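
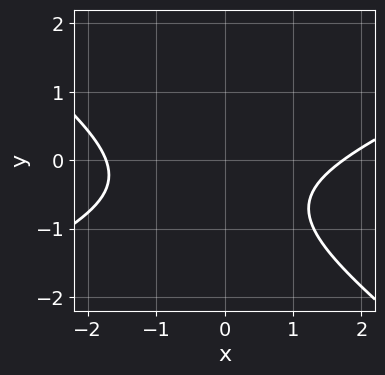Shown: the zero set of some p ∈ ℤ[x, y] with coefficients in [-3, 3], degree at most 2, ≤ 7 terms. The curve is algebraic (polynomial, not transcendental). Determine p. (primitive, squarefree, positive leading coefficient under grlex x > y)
x^2 - x*y - 3*y^2 - 3*y - 3

deg p = 2.
Reading off the gridlines: it misses every integer gridline on the y-axis.
Matching integer coefficients to the picture gives p.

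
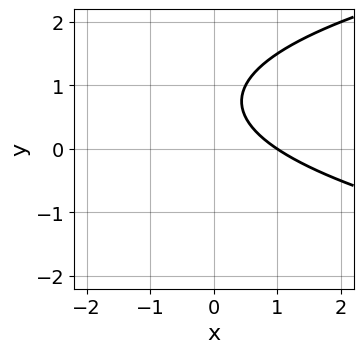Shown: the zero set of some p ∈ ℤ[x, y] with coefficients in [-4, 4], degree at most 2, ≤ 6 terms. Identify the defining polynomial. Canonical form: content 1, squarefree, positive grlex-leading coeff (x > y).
2*y^2 - 2*x - 3*y + 2

First, the degree is 2 — the shape is more complex than any degree-1 curve.
Then, observable constraints: the curve avoids every integer y-axis point in the box; one x-axis crossing is at x = 1.
Finally, fitting integer coefficients to these (and the overall shape) gives p.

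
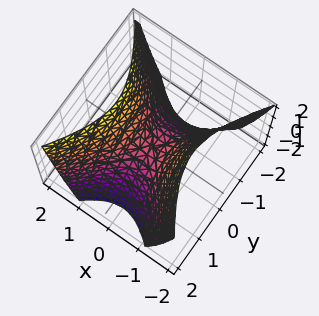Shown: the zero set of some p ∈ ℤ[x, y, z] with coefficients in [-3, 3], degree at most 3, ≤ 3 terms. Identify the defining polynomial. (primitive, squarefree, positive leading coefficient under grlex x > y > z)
First, the degree is 2 — a hyperbolic paraboloid; a quadric.
Then, symmetries: the y ↦ −y reflection is a symmetry, so y appears only in even powers; the x ↦ −x reflection is a symmetry, so x appears only in even powers.
Then, reading off the gridlines: it meets the y-axis at y = 0 (among the integer gridlines); it meets the z-axis at z = 0 (among the integer gridlines); it crosses the x-axis at the gridline x = 0.
Finally, solving for integer coefficients yields p as stated.

3*x^2 - 2*y^2 - 2*z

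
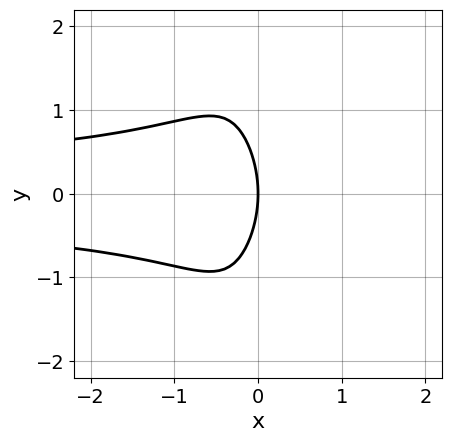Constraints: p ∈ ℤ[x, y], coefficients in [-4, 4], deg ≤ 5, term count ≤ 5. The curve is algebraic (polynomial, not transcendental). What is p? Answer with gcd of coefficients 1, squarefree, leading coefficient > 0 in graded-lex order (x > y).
3*x^2*y^2 + y^2 + 3*x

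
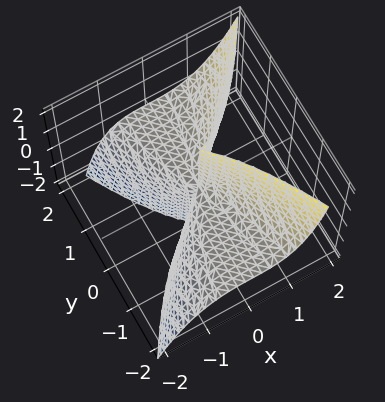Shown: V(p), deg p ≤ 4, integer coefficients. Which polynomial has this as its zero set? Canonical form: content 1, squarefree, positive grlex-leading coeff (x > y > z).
3*x^3 - x*y*z - 2*y^2*z

(a) deg p = 3.
(b) Checking where it meets the axes: it meets the x-axis at x = 0 (among the integer gridlines); every point of the y-axis in the box is on the surface; every point of the z-axis in the box is on the surface.
(c) Fitting integer coefficients to these (and the overall shape) gives p.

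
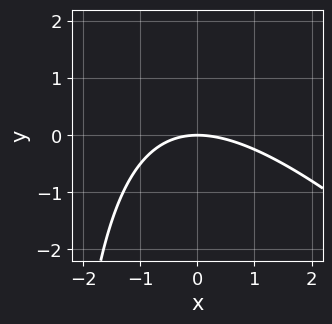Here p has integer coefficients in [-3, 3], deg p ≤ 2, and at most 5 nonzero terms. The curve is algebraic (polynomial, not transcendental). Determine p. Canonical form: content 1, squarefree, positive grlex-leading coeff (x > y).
(a) Degree: the shape is more complex than any degree-1 curve, so deg p = 2.
(b) Against the integer gridlines: it crosses the y-axis at the gridline y = 0; one x-axis crossing is at x = 0.
(c) Fitting integer coefficients to these (and the overall shape) gives p.

x^2 + x*y + 3*y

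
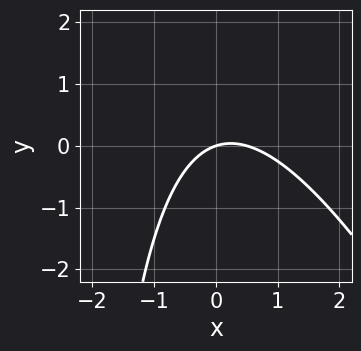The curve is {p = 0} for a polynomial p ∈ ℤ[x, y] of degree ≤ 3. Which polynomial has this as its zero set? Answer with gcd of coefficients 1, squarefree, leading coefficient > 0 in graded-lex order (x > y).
Degree: the shape is more complex than any degree-1 curve, so deg p = 2.
From the axis intercepts and sections: it crosses the y-axis at the gridline y = 0; one x-axis crossing is at x = 0.
Putting this together gives p.

2*x^2 + x*y - x + 3*y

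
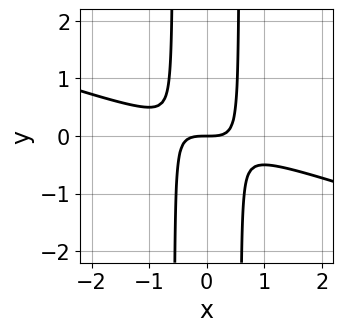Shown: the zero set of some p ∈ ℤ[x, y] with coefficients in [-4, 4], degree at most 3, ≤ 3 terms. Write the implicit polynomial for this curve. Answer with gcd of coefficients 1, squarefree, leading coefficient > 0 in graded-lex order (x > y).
x^3 + 3*x^2*y - y

1. deg p = 3. No degree-2 curve has this shape.
2. Against the integer gridlines: it meets the x-axis at x = 0 (among the integer gridlines); it meets the y-axis at y = 0 (among the integer gridlines).
3. These observations pin down the coefficients.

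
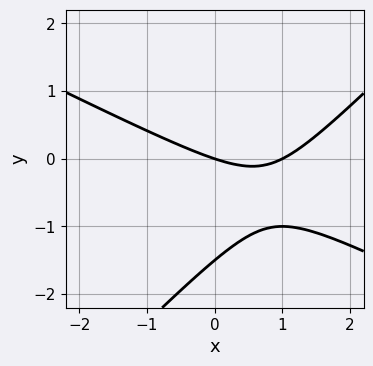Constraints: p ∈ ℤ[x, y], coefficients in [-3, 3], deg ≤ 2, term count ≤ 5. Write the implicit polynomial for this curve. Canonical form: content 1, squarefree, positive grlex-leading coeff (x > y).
x^2 + x*y - 2*y^2 - x - 3*y

(a) deg p = 2.
(b) Observable constraints: one y-axis crossing is at y = 0; the x-axis gridline crossings are at x ∈ {0, 1}.
(c) These observations pin down the coefficients.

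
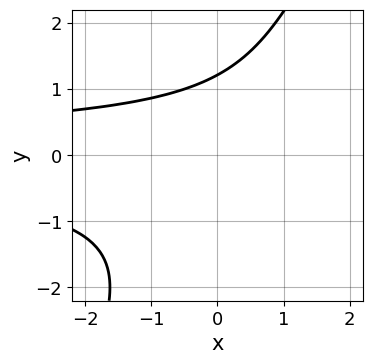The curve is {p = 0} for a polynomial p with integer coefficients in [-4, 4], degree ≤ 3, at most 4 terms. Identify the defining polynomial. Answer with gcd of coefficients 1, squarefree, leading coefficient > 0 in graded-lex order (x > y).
2*x*y^2 - y^3 - y + 3

(a) deg p = 3.
(b) From the visible intercepts: it misses every integer gridline on the x-axis.
(c) Putting this together gives p.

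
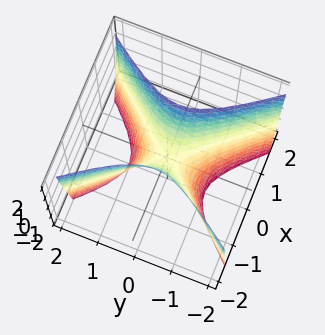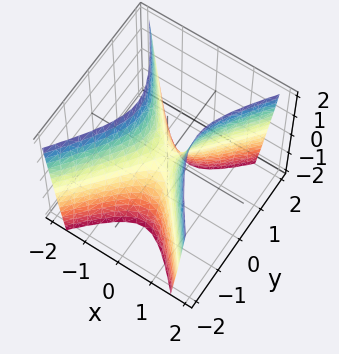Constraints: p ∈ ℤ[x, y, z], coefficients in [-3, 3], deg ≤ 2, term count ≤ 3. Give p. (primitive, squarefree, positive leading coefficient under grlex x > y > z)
(a) deg p = 2. A hyperbolic paraboloid; a quadric.
(b) Symmetries: the x ↦ −x reflection is a symmetry, so x appears only in even powers; it's symmetric under y → −y, forcing even powers of y.
(c) Checking where it meets the axes: one z-axis crossing is at z = 0; it crosses the x-axis at the gridline x = 0.
(d) The integer polynomial consistent with all of this is the stated p.

3*x^2 - 2*y^2 - z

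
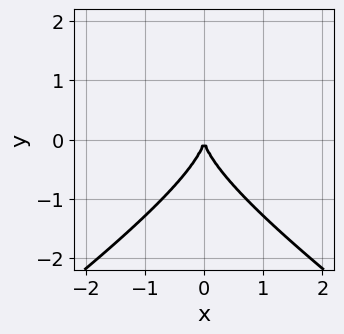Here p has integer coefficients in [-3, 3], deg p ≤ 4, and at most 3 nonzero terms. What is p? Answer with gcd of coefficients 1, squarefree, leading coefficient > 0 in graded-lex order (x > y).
(a) Degree: the shape is more complex than any degree-2 curve, so deg p = 3.
(b) Symmetries: it's symmetric under x → −x, forcing even powers of x.
(c) Checking where it meets the axes: it meets the x-axis at x = 0 (among the integer gridlines); it meets the y-axis at y = 0 (among the integer gridlines).
(d) Matching integer coefficients to the picture gives p.

x^2*y - 2*y^3 - 3*x^2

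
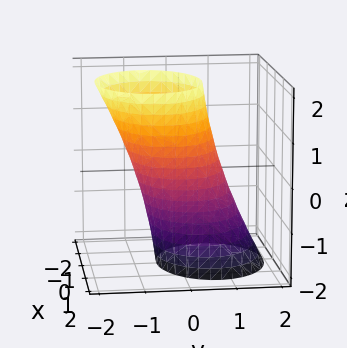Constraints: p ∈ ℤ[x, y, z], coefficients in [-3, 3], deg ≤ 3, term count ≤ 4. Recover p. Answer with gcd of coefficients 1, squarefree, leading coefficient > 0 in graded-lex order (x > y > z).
1. The degree is 2 — the shape is more complex than any degree-1 surface.
2. Against the integer gridlines: among the integer gridlines, it crosses the y-axis at y ∈ {-1, 1}; the surface avoids every integer z-axis point in the box.
3. Putting this together gives p.

2*x^2 + 3*y^2 + 2*y*z - 3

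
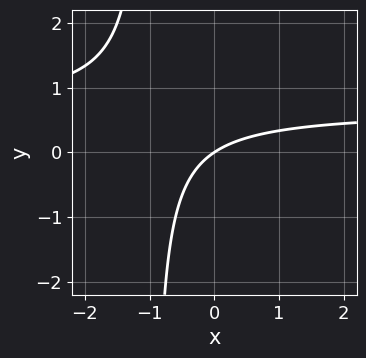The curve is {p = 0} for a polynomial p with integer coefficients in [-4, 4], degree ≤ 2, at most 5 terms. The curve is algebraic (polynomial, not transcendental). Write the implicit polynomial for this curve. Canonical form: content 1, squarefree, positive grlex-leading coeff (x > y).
(a) The degree is 2 — the shape is more complex than any degree-1 curve.
(b) Observable constraints: one x-axis crossing is at x = 0; one y-axis crossing is at y = 0.
(c) Assembling these constraints gives the stated polynomial.

3*x*y - 2*x + 3*y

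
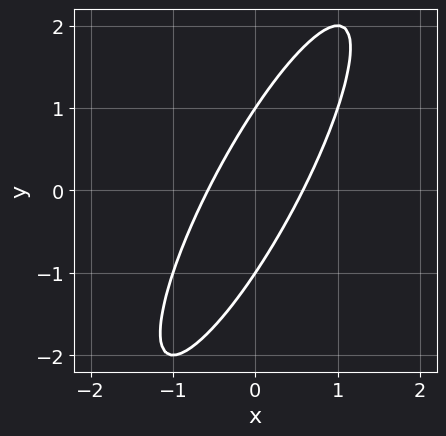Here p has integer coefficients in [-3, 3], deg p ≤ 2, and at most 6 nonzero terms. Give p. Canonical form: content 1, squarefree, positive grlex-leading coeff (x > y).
3*x^2 - 3*x*y + y^2 - 1

First, deg p = 2.
Then, from the axis intercepts and sections: among the integer gridlines, it crosses the y-axis at y ∈ {-1, 1}.
Finally, assembling these constraints gives the stated polynomial.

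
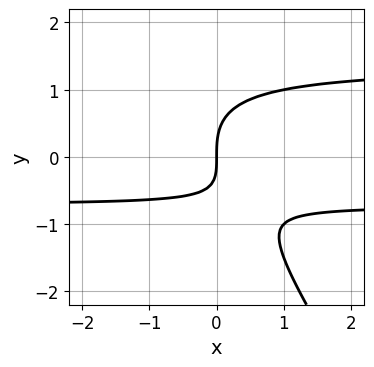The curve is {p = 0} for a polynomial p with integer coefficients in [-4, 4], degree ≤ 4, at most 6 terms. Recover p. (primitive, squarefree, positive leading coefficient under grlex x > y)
(a) deg p = 3. The shape is more complex than any degree-2 curve.
(b) From the axis intercepts and sections: it crosses the y-axis at the gridline y = 0; one x-axis crossing is at x = 0.
(c) These observations pin down the coefficients.

3*x*y^2 + 2*y^3 - 2*x*y - 3*x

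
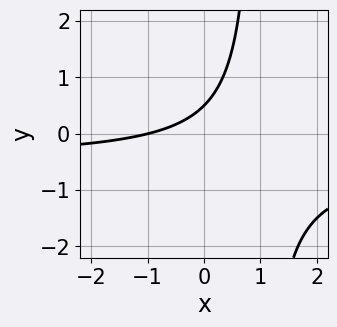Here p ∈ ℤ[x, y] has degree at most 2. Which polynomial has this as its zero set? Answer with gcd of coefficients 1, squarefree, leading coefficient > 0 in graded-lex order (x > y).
2*x*y + x - 2*y + 1

First, deg p = 2. The shape is more complex than any degree-1 curve.
Next, from the axis intercepts and sections: it meets the x-axis at x = -1 (among the integer gridlines).
Finally, solving for integer coefficients yields p as stated.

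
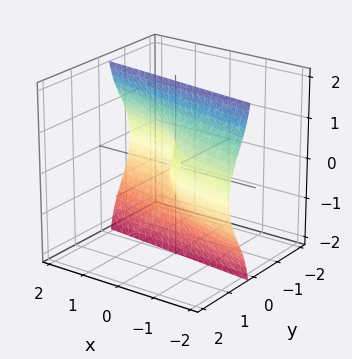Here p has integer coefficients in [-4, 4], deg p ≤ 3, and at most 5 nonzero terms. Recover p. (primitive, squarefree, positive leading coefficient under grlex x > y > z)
2*y^3 + 2*y*z^2 + x

1. deg p = 3. No degree-2 surface has this shape.
2. Reading off the gridlines: the visible z-axis segment lies entirely on the surface; one y-axis crossing is at y = 0; it crosses the x-axis at the gridline x = 0.
3. Together with the visible shape, these determine p as stated.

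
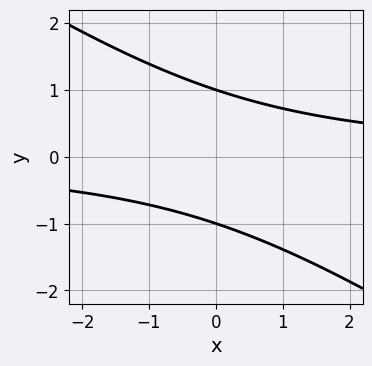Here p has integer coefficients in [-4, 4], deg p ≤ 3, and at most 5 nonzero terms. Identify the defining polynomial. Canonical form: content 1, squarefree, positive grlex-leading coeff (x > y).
Degree: the shape is more complex than any degree-1 curve, so deg p = 2.
From the axis intercepts and sections: among the integer gridlines, it crosses the y-axis at y ∈ {-1, 1}; no x-intercept at any integer in the box.
The integer polynomial consistent with all of this is the stated p.

2*x*y + 3*y^2 - 3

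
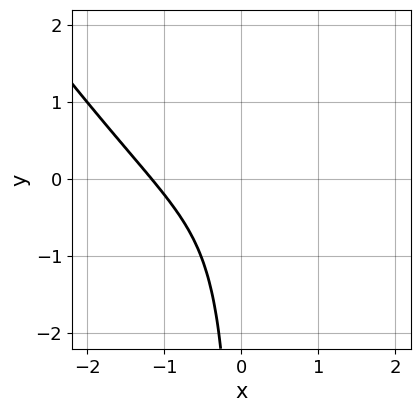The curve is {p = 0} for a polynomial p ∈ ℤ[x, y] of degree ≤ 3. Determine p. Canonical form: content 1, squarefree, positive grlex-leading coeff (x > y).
3*x^3 + 2*x^2*y + 2*x^2 - 3*x*y + 2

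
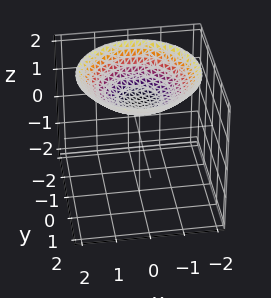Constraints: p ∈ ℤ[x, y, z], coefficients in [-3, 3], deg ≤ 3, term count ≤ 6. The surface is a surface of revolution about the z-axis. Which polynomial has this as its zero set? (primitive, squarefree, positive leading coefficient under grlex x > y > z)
Degree: no degree-1 surface has this shape, so deg p = 2.
By symmetry, the z-axis is an axis of rotation, so x and y enter only as x² + y².
Against the integer gridlines: it meets the z-axis at z = 1 (among the integer gridlines); a circular section at z = 2 has radius between 1 and 2.
Matching integer coefficients to the picture gives p.

x^2 + y^2 - 3*z + 3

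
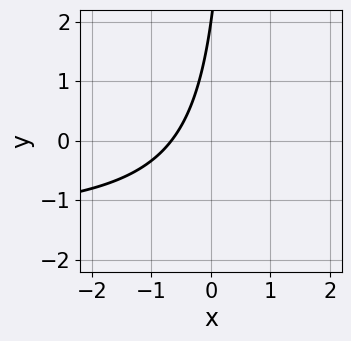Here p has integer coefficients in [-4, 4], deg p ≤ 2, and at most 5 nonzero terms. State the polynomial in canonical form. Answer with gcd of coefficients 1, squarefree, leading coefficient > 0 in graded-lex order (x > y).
First, the degree is 2 — the shape is more complex than any degree-1 curve.
Then, from the axis intercepts and sections: one y-axis crossing is at y = 2.
Finally, putting this together gives p.

2*x*y + 3*x - y + 2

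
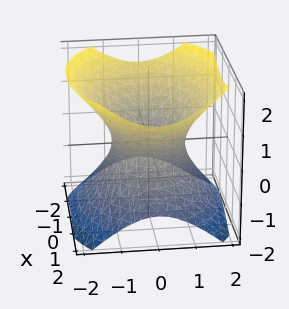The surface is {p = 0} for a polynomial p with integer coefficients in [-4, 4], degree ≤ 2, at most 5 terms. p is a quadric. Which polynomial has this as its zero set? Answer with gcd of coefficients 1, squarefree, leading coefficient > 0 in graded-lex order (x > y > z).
1. The degree is 2 — an hourglass — one-sheet hyperboloid; a quadric.
2. Symmetries: mirror symmetry z ↦ −z ⇒ only even powers of z; the x ↦ −x reflection is a symmetry, so x appears only in even powers; it's symmetric under y → −y, forcing even powers of y.
3. Observable constraints: it misses every integer gridline on the z-axis; among the integer gridlines, it crosses the y-axis at y ∈ {-1, 1}.
4. Together with the visible shape, these determine p as stated.

2*x^2 + 3*y^2 - 3*z^2 - 3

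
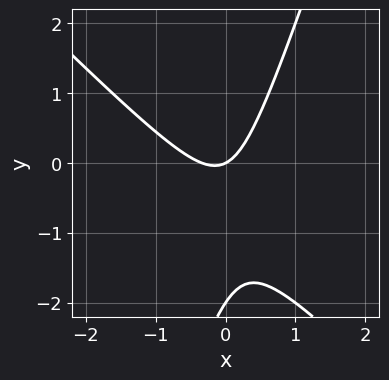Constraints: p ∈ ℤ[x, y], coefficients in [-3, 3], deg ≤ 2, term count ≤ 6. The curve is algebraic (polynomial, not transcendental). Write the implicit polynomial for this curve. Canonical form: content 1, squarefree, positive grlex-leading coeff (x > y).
3*x^2 + 2*x*y - y^2 + x - 2*y

(a) deg p = 2.
(b) From the axis intercepts and sections: it crosses the x-axis at the gridline x = 0; the y-axis gridline crossings are at y ∈ {-2, 0}.
(c) Putting this together gives p.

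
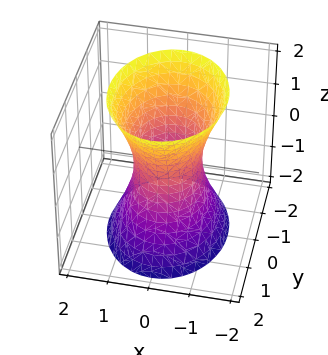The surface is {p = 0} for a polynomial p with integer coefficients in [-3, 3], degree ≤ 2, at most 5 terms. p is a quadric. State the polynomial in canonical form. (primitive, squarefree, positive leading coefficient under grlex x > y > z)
(a) deg p = 2. One connected sheet with a waist; a quadric.
(b) Symmetries: the y ↦ −y reflection is a symmetry, so y appears only in even powers; the z ↦ −z reflection is a symmetry, so z appears only in even powers; the x ↦ −x reflection is a symmetry, so x appears only in even powers.
(c) From the axis intercepts and sections: it misses every integer gridline on the z-axis; the y-axis gridline crossings are at y ∈ {-1, 1}.
(d) Assembling these constraints gives the stated polynomial.

3*x^2 + 2*y^2 - z^2 - 2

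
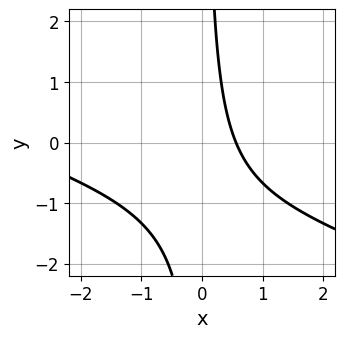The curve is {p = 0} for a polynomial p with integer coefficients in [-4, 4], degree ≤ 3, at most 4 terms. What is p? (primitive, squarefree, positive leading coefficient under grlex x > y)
First, deg p = 2. A generic line meets the curve in up to 2 points.
Next, observable constraints: no y-intercept at any integer in the box.
Finally, together with the visible shape, these determine p as stated.

x^2 + 3*x*y + 3*x - 2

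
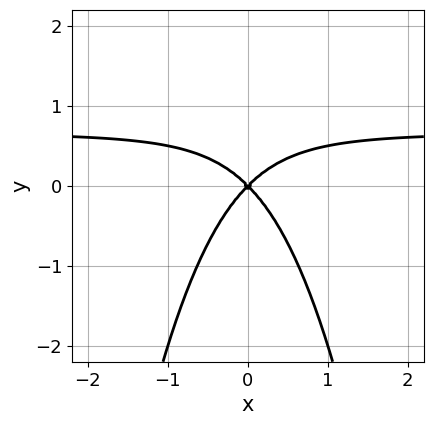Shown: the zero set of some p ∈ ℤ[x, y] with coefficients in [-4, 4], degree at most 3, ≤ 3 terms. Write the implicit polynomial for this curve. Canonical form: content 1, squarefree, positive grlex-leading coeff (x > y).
(a) The degree is 3 — a generic line meets the curve in up to 3 points.
(b) Symmetries: mirror symmetry x ↦ −x ⇒ only even powers of x.
(c) Reading off the gridlines: one y-axis crossing is at y = 0; it meets the x-axis at x = 0 (among the integer gridlines).
(d) Fitting integer coefficients to these (and the overall shape) gives p.

3*x^2*y - 2*x^2 + 2*y^2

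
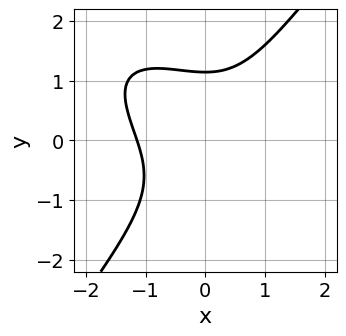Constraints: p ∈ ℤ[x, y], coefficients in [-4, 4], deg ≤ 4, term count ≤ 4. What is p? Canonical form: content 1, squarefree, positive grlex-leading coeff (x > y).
1. deg p = 3. The shape is more complex than any degree-2 curve.
2. Matching integer coefficients to the picture gives p.

2*x^3 + 2*x^2*y - 2*y^3 + 3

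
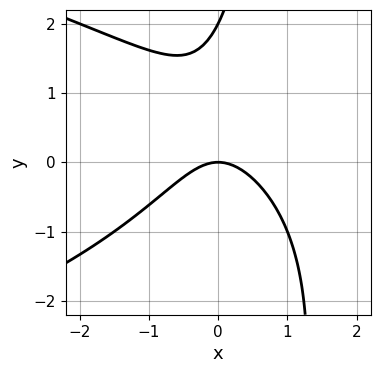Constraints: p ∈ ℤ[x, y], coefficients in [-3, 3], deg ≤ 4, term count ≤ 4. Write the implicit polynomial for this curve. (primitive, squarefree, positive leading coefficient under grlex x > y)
Degree: a generic line meets the curve in up to 3 points, so deg p = 3.
Observable constraints: it crosses the x-axis at the gridline x = 0; the y-axis gridline crossings are at y ∈ {0, 2}.
Matching integer coefficients to the picture gives p.

x*y^2 + 2*x^2 - y^2 + 2*y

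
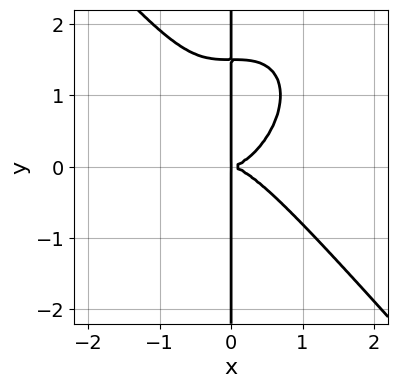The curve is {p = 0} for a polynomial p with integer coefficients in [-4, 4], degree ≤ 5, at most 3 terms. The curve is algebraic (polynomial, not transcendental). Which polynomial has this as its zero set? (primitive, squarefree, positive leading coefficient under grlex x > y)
1. deg p = 4. A generic line meets the curve in up to 4 points.
2. Checking where it meets the axes: every point of the y-axis in the box is on the curve.
3. Assembling these constraints gives the stated polynomial.

3*x^4 + 2*x*y^3 - 3*x*y^2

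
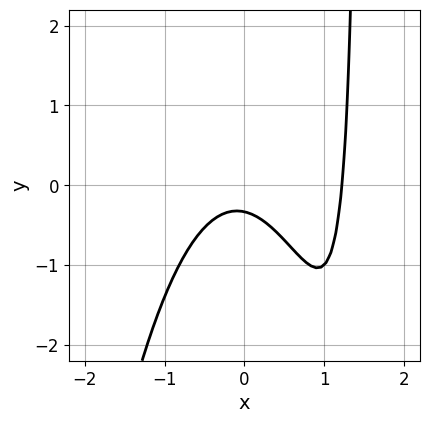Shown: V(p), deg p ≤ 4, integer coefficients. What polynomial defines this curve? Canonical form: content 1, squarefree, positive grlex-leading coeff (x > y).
3*x^3 - 3*x^2 + 2*x*y - 3*y - 1

1. The degree is 3 — no degree-2 curve has this shape.
2. Putting this together gives p.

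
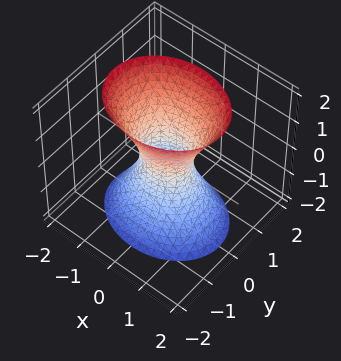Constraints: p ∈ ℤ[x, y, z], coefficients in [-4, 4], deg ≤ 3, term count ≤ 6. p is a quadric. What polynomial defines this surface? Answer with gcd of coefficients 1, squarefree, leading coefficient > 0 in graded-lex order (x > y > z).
2*x^2 + 3*y^2 - z^2 - 1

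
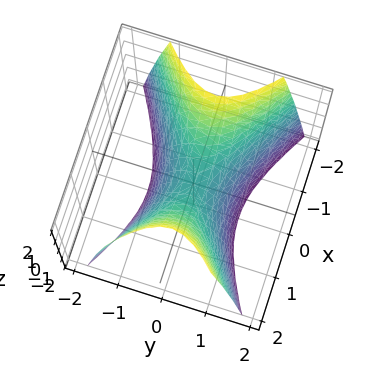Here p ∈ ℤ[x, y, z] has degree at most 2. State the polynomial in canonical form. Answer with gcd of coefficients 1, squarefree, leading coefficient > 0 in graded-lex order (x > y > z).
(a) The degree is 2 — a saddle surface; a quadric.
(b) Symmetries: mirror symmetry y ↦ −y ⇒ only even powers of y; the x ↦ −x reflection is a symmetry, so x appears only in even powers.
(c) From the axis intercepts and sections: one y-axis crossing is at y = 0; it crosses the z-axis at the gridline z = 0; it meets the x-axis at x = 0 (among the integer gridlines).
(d) Assembling these constraints gives the stated polynomial.

x^2 - 2*y^2 - z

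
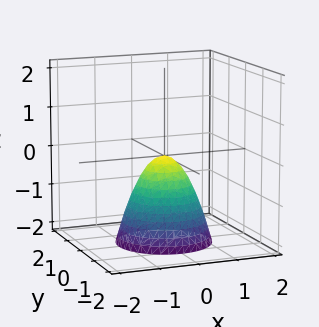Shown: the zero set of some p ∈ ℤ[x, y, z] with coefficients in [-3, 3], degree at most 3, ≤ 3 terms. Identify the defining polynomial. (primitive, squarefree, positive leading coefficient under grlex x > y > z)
deg p = 2. A single bowl opening along one axis; a quadric.
Symmetries: every cross-section ⟂ z is a circle, so x, y appear only via x² + y².
Reading off the gridlines: one x-axis crossing is at x = 0; a circular section at z = -1 has radius between 0 and 1; it crosses the z-axis at the gridline z = 0; it meets the y-axis at y = 0 (among the integer gridlines).
Together with the visible shape, these determine p as stated.

3*x^2 + 3*y^2 + 2*z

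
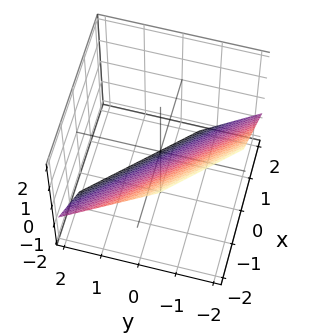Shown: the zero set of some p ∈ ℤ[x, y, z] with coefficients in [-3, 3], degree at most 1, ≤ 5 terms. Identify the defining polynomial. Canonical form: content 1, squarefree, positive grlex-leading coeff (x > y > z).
3*x + 3*y + 3*z + 2

1. The degree is 1 — the surface is flat (a plane).
2. Putting this together gives p.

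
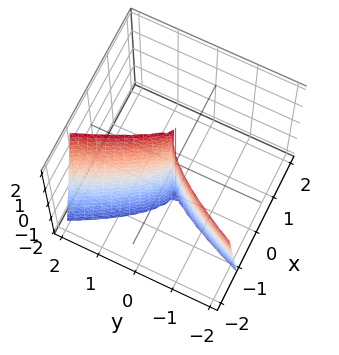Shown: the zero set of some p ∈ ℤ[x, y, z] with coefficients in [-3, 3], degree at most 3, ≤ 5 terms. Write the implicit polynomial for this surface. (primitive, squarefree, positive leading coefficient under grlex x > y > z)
3*x^3 + x*y*z + 2*y^2

First, deg p = 3.
Next, observable constraints: it meets the x-axis at x = 0 (among the integer gridlines); it crosses the y-axis at the gridline y = 0.
Finally, together with the visible shape, these determine p as stated.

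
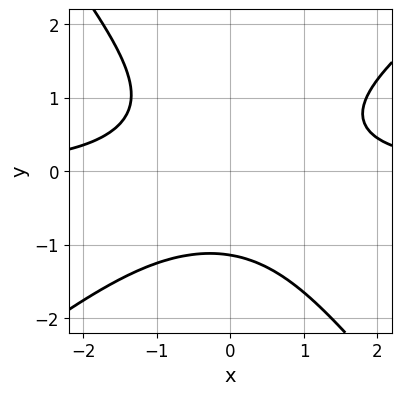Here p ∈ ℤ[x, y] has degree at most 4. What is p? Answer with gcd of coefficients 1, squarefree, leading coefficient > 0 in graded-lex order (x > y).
First, deg p = 3. No degree-2 curve has this shape.
Then, against the integer gridlines: it misses every integer gridline on the x-axis.
Finally, matching integer coefficients to the picture gives p.

2*x^2*y - x*y^2 - 2*y^3 - 3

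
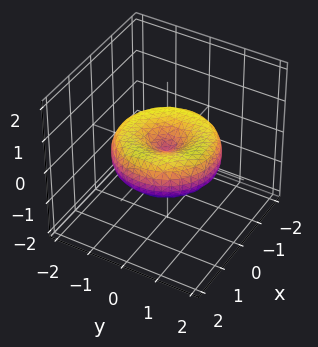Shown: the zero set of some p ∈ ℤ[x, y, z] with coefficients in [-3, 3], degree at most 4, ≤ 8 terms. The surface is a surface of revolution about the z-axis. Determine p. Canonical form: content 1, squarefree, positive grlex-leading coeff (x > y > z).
x^4 + 2*x^2*y^2 + y^4 - 2*x^2 - 2*y^2 + 3*z^2

First, the degree is 4 — the shape is more complex than any degree-3 surface.
Then, symmetries: the z-axis is an axis of rotation, so x and y enter only as x² + y².
Next, reading off the gridlines: one z-axis crossing is at z = 0; one y-axis crossing is at y = 0.
Finally, fitting integer coefficients to these (and the overall shape) gives p.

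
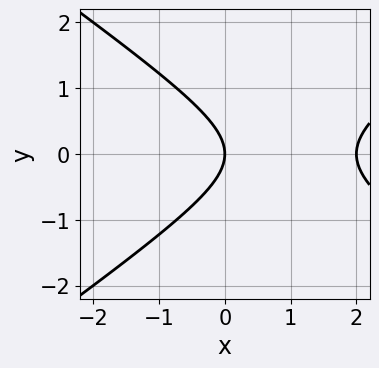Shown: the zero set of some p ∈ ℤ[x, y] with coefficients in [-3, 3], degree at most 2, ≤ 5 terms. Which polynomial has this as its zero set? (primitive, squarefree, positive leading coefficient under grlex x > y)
(a) deg p = 2. No degree-1 curve has this shape.
(b) Symmetries: the y ↦ −y reflection is a symmetry, so y appears only in even powers.
(c) Checking where it meets the axes: it crosses the y-axis at the gridline y = 0; among the integer gridlines, it crosses the x-axis at x ∈ {0, 2}.
(d) Matching integer coefficients to the picture gives p.

x^2 - 2*y^2 - 2*x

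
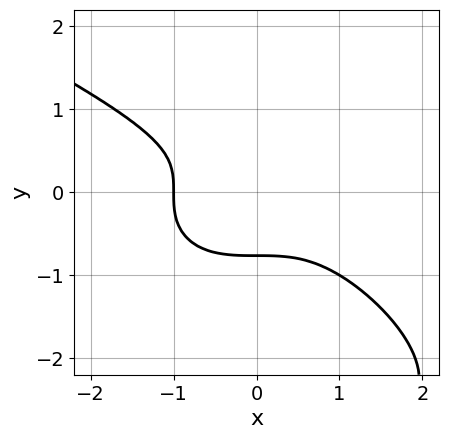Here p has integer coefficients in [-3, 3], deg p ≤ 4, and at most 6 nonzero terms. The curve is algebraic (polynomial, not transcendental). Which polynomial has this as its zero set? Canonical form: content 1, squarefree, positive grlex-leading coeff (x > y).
y^4 + x^3 + 3*y^3 + 1

(a) Degree: no degree-3 curve has this shape, so deg p = 4.
(b) From the axis intercepts and sections: one x-axis crossing is at x = -1.
(c) These observations pin down the coefficients.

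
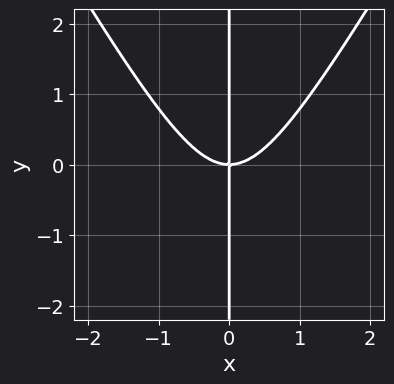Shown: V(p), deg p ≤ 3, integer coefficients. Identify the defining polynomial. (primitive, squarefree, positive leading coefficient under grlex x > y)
3*x^3 - x*y^2 - 3*x*y

The degree is 3 — a generic line meets the curve in up to 3 points.
Observable constraints: every point of the y-axis in the box is on the curve; one x-axis crossing is at x = 0.
Fitting integer coefficients to these (and the overall shape) gives p.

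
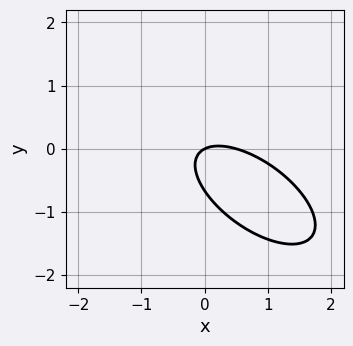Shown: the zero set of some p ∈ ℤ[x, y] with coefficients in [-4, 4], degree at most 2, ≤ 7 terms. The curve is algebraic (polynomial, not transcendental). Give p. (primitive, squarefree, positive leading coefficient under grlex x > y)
1. Degree: the shape is more complex than any degree-1 curve, so deg p = 2.
2. Checking where it meets the axes: one x-axis crossing is at x = 0; it crosses the y-axis at the gridline y = 0.
3. Fitting integer coefficients to these (and the overall shape) gives p.

2*x^2 + 3*x*y + 3*y^2 - x + 2*y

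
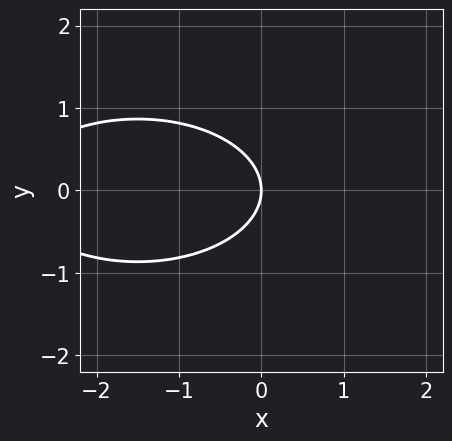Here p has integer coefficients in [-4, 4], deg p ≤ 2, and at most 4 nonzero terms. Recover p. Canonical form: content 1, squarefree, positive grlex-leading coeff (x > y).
deg p = 2. The shape is more complex than any degree-1 curve.
Symmetries: mirror symmetry y ↦ −y ⇒ only even powers of y.
From the visible intercepts: one x-axis crossing is at x = 0; one y-axis crossing is at y = 0.
Solving for integer coefficients yields p as stated.

x^2 + 3*y^2 + 3*x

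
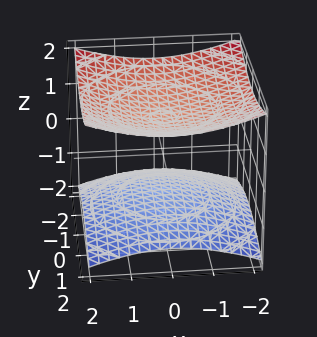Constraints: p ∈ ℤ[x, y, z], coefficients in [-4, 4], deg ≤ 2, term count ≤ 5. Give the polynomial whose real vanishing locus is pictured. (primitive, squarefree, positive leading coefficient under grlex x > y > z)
x^2 + y^2 - 3*z^2 + 3

First, there are 2 components. Treating them together as one polynomial.
Then, degree: two separate bowl-shaped sheets opening away from each other; a quadric, so deg p = 2.
Then, symmetries: mirror symmetry z ↦ −z ⇒ only even powers of z; every cross-section ⟂ z is a circle, so x, y appear only via x² + y².
Next, observable constraints: the z-axis gridline crossings are at z ∈ {-1, 1}; no x-intercept at any integer in the box; it misses every integer gridline on the y-axis.
Finally, the integer polynomial consistent with all of this is the stated p.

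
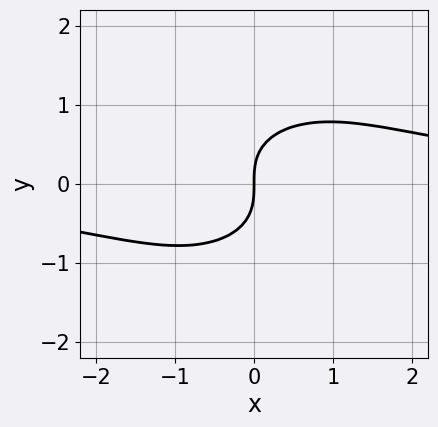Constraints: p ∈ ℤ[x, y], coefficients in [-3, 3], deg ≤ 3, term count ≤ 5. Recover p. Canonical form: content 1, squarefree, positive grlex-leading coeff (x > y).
2*x^2*y + 3*y^3 - 3*x

(a) Degree: the shape is more complex than any degree-2 curve, so deg p = 3.
(b) From the visible intercepts: one y-axis crossing is at y = 0; one x-axis crossing is at x = 0.
(c) Solving for integer coefficients yields p as stated.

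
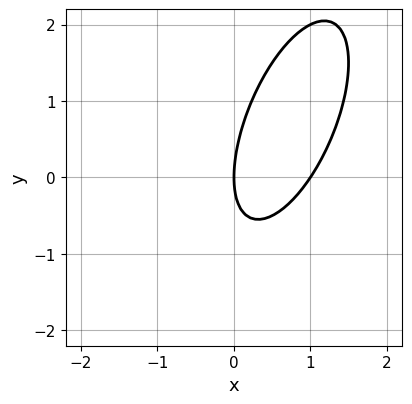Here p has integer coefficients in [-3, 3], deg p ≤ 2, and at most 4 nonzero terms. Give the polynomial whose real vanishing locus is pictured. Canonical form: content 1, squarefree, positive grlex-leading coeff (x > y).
3*x^2 - 2*x*y + y^2 - 3*x

1. Degree: a generic line meets the curve in up to 2 points, so deg p = 2.
2. Checking where it meets the axes: one y-axis crossing is at y = 0; among the integer gridlines, it crosses the x-axis at x ∈ {0, 1}.
3. Fitting integer coefficients to these (and the overall shape) gives p.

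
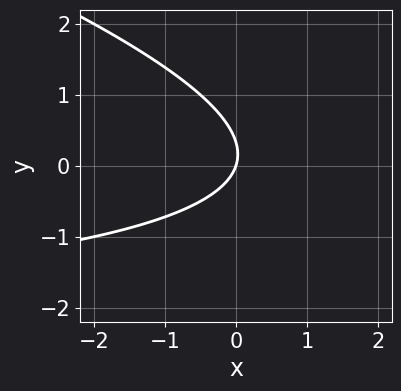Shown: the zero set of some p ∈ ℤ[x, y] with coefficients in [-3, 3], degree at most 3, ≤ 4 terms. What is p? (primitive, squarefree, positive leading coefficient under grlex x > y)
1. Degree: a generic line meets the curve in up to 2 points, so deg p = 2.
2. From the visible intercepts: it crosses the y-axis at the gridline y = 0; one x-axis crossing is at x = 0.
3. Fitting integer coefficients to these (and the overall shape) gives p.

x*y + 3*y^2 + 3*x - y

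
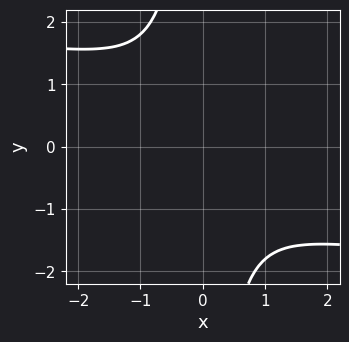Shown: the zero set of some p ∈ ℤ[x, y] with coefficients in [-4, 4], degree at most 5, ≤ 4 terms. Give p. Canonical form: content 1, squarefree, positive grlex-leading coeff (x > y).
2*x*y^3 + 2*x^2 + 3*y^2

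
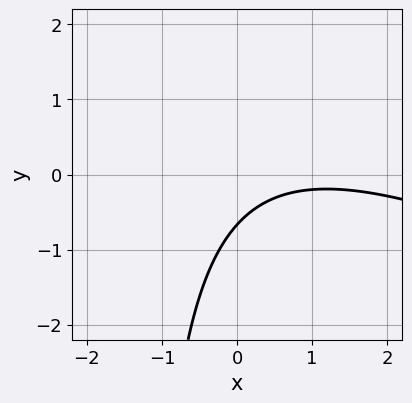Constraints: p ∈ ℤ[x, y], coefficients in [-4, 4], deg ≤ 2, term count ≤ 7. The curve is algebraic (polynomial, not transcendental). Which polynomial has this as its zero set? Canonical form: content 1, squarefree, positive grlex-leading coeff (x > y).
x^2 + 2*x*y - 2*x + 3*y + 2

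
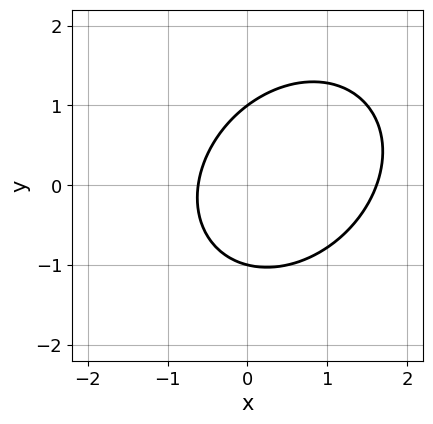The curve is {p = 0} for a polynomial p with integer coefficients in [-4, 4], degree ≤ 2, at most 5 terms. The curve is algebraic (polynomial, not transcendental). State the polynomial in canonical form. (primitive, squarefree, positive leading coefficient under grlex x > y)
2*x^2 - x*y + 2*y^2 - 2*x - 2

First, degree: no degree-1 curve has this shape, so deg p = 2.
Then, checking where it meets the axes: among the integer gridlines, it crosses the y-axis at y ∈ {-1, 1}.
Finally, matching integer coefficients to the picture gives p.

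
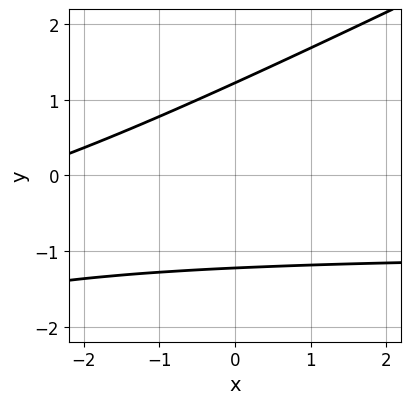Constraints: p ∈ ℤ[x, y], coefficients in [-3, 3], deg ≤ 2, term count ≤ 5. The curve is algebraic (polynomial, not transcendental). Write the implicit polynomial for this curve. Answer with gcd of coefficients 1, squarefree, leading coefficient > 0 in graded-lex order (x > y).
The degree is 2 — a generic line meets the curve in up to 2 points.
Checking where it meets the axes: it misses every integer gridline on the x-axis.
Assembling these constraints gives the stated polynomial.

x*y - 2*y^2 + x + 3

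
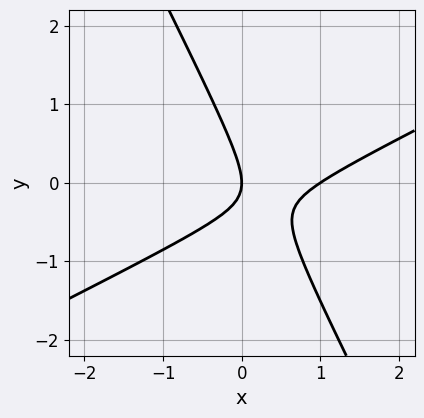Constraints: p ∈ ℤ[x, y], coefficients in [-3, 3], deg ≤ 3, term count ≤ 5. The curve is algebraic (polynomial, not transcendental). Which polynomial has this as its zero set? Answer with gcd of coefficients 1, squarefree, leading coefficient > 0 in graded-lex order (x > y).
First, the degree is 2 — the shape is more complex than any degree-1 curve.
Then, observable constraints: the x-axis gridline crossings are at x ∈ {0, 1}; it meets the y-axis at y = 0 (among the integer gridlines).
Finally, assembling these constraints gives the stated polynomial.

2*x^2 - 3*x*y - 2*y^2 - 2*x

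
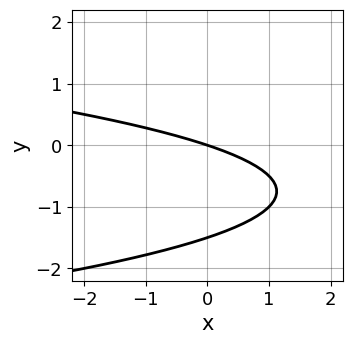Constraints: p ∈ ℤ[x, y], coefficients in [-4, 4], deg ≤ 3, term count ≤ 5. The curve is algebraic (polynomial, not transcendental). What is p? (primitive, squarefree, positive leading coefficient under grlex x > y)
2*y^2 + x + 3*y

Degree: the shape is more complex than any degree-1 curve, so deg p = 2.
Reading off the gridlines: it meets the x-axis at x = 0 (among the integer gridlines); one y-axis crossing is at y = 0.
Fitting integer coefficients to these (and the overall shape) gives p.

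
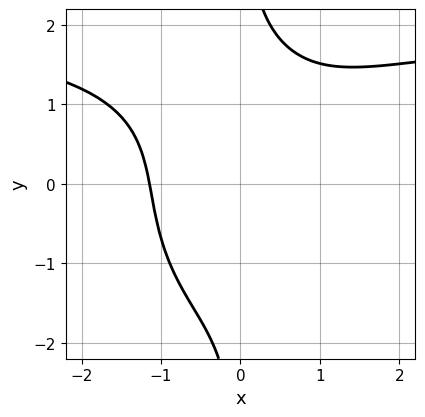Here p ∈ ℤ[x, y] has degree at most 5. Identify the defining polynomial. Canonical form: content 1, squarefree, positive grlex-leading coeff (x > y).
First, the degree is 4 — no degree-3 curve has this shape.
Next, from the visible intercepts: no y-intercept at any integer in the box.
Finally, these observations pin down the coefficients.

x^3*y + x*y^3 - 2*x^3 - 3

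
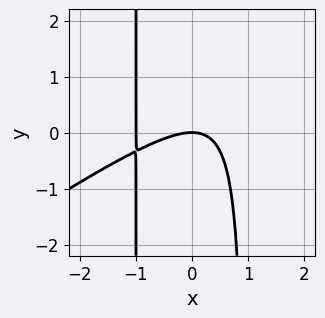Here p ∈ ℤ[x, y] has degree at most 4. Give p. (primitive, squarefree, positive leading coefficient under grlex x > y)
(a) The degree is 3 — no degree-2 curve has this shape.
(b) Observable constraints: among the integer gridlines, it crosses the x-axis at x ∈ {-1, 0}; one y-axis crossing is at y = 0.
(c) Matching integer coefficients to the picture gives p.

2*x^3 - 3*x^2*y + 2*x^2 + 3*y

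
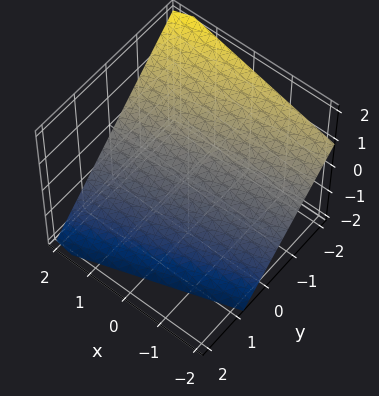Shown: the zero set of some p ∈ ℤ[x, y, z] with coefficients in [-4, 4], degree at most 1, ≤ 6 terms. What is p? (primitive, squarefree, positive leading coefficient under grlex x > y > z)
1. deg p = 1. Every cross-section is a straight line — this is a plane.
2. Checking where it meets the axes: it crosses the x-axis at the gridline x = 2.
3. Solving for integer coefficients yields p as stated.

x - 3*y - 3*z - 2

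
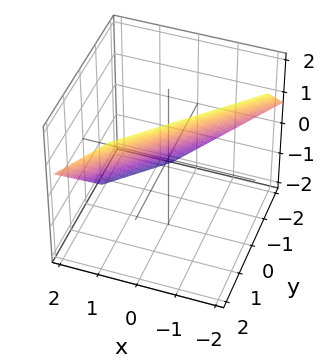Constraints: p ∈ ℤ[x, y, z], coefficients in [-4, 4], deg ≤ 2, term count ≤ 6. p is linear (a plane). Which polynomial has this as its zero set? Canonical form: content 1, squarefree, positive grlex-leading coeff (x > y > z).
3*x - 3*y + 3*z - 2

First, the degree is 1 — the surface is flat (a plane).
Finally, solving for integer coefficients yields p as stated.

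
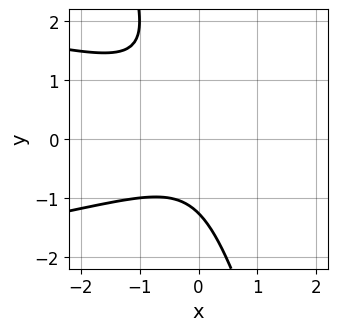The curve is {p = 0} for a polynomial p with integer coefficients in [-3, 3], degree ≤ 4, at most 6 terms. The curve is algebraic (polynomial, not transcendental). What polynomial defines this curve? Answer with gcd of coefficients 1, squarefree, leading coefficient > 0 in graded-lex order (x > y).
3*x*y^2 + y^3 + 2*x^2 + 2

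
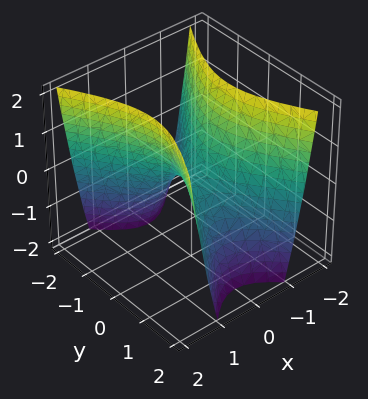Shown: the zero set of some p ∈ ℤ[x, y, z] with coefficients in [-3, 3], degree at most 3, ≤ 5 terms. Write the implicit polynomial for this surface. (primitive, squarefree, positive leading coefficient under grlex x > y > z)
1. The degree is 2 — a saddle surface; a quadric.
2. Symmetries: mirror symmetry y ↦ −y ⇒ only even powers of y; the x ↦ −x reflection is a symmetry, so x appears only in even powers.
3. Against the integer gridlines: one z-axis crossing is at z = 0; one x-axis crossing is at x = 0.
4. Fitting integer coefficients to these (and the overall shape) gives p.

2*x^2 - y^2 - z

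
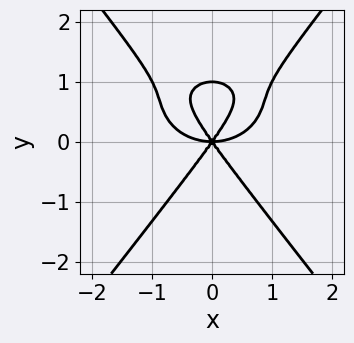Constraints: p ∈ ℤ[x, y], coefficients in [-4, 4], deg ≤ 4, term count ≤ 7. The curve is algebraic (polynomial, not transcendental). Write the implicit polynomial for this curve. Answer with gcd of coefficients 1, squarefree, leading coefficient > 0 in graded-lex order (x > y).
x^4 + x^2*y^2 - y^4 - 2*x^2*y + y^3

(a) deg p = 4. A generic line meets the curve in up to 4 points.
(b) Symmetries: mirror symmetry x ↦ −x ⇒ only even powers of x.
(c) From the visible intercepts: it crosses the x-axis at the gridline x = 0; the y-axis gridline crossings are at y ∈ {0, 1}.
(d) Together with the visible shape, these determine p as stated.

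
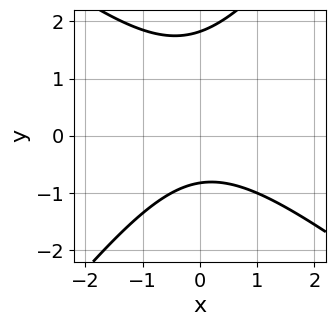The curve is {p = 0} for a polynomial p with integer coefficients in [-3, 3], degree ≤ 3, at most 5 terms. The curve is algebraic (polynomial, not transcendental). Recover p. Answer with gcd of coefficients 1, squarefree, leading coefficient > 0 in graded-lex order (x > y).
First, deg p = 2. No degree-1 curve has this shape.
Next, from the visible intercepts: it misses every integer gridline on the x-axis.
Finally, solving for integer coefficients yields p as stated.

2*x^2 + x*y - 2*y^2 + 2*y + 3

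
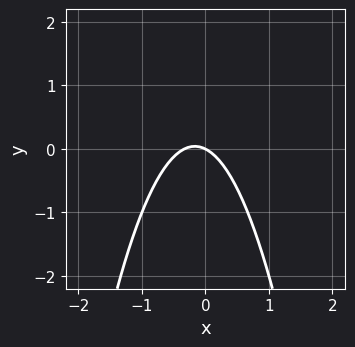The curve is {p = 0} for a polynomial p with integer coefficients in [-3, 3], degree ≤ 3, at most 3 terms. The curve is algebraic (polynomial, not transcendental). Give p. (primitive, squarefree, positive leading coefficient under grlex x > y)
First, degree: no degree-1 curve has this shape, so deg p = 2.
Then, from the axis intercepts and sections: it meets the x-axis at x = 0 (among the integer gridlines); one y-axis crossing is at y = 0.
Finally, the integer polynomial consistent with all of this is the stated p.

3*x^2 + x + 2*y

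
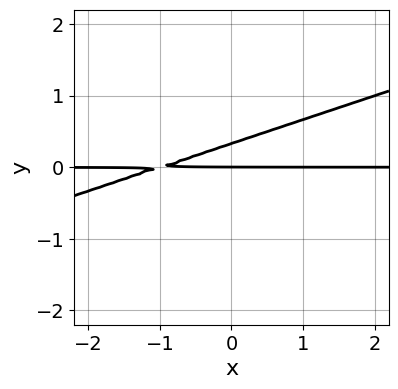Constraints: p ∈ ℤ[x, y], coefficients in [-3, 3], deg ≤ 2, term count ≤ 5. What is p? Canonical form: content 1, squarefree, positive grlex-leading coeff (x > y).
1. deg p = 2. A generic line meets the curve in up to 2 points.
2. Reading off the gridlines: every point of the x-axis in the box is on the curve; one y-axis crossing is at y = 0.
3. These observations pin down the coefficients.

x*y - 3*y^2 + y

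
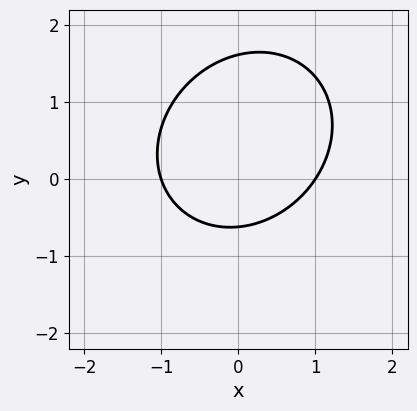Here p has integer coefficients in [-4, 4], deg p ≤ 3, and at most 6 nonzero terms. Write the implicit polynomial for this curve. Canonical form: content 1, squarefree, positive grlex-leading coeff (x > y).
3*x^2 - x*y + 3*y^2 - 3*y - 3

(a) The degree is 2 — a generic line meets the curve in up to 2 points.
(b) From the visible intercepts: among the integer gridlines, it crosses the x-axis at x ∈ {-1, 1}.
(c) Solving for integer coefficients yields p as stated.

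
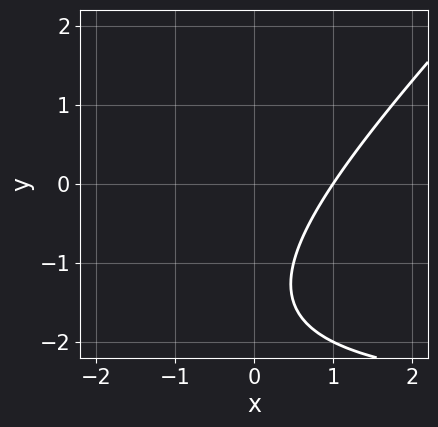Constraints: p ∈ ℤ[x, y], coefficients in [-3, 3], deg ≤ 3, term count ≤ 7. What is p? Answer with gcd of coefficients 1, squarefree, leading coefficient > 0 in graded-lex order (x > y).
(a) The degree is 2 — the shape is more complex than any degree-1 curve.
(b) From the visible intercepts: no y-intercept at any integer in the box; it meets the x-axis at x = 1 (among the integer gridlines).
(c) The integer polynomial consistent with all of this is the stated p.

x*y - y^2 + 3*x - 3*y - 3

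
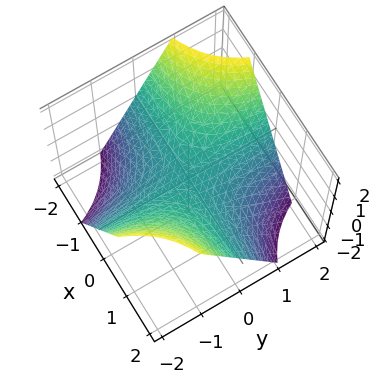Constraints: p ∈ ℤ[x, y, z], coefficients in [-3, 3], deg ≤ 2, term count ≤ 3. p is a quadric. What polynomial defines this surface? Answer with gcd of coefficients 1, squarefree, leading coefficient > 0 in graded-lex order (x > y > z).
(a) The degree is 2 — a hyperbolic paraboloid; a quadric.
(b) From the visible intercepts: the visible y-axis segment lies entirely on the surface; the visible x-axis segment lies entirely on the surface; one z-axis crossing is at z = 0.
(c) Solving for integer coefficients yields p as stated.

x*y + z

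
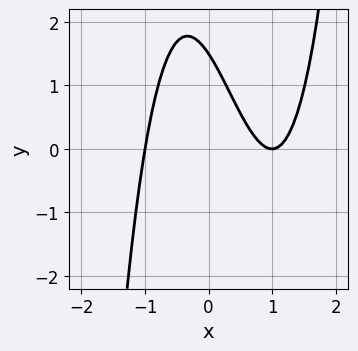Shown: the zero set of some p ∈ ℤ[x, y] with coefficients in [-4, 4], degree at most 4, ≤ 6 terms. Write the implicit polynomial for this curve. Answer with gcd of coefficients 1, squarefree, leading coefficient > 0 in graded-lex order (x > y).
1. deg p = 3. No degree-2 curve has this shape.
2. Reading off the gridlines: among the integer gridlines, it crosses the x-axis at x ∈ {-1, 1}.
3. Putting this together gives p.

3*x^3 - 3*x^2 - 3*x - 2*y + 3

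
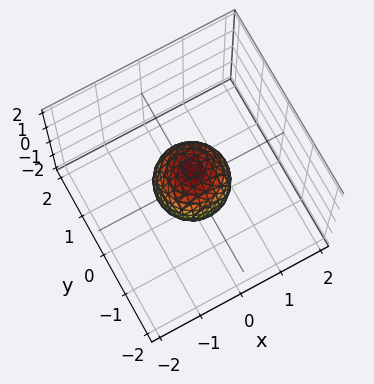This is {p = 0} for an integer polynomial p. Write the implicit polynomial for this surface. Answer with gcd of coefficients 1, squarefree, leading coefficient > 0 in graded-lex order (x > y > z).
3*x^2 + 3*y^2 + 2*z^2 - 2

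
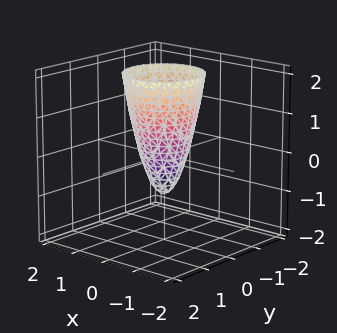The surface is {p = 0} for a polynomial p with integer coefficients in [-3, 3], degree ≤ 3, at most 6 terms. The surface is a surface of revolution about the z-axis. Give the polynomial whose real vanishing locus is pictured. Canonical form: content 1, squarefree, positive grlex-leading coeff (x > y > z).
3*x^2 + 3*y^2 - z - 1

(a) Degree: the shape is more complex than any degree-1 surface, so deg p = 2.
(b) Symmetries: every cross-section ⟂ z is a circle, so x, y appear only via x² + y².
(c) From the axis intercepts and sections: it meets the z-axis at z = -1 (among the integer gridlines); a circular section at z = 0 has radius between 0 and 1.
(d) Assembling these constraints gives the stated polynomial.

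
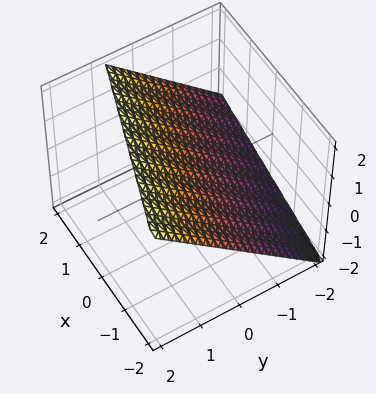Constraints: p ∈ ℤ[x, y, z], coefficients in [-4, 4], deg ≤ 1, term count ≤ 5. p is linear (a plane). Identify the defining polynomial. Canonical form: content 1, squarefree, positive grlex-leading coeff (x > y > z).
x + 3*y - 3*z + 2

First, deg p = 1.
Next, reading off the gridlines: it meets the x-axis at x = -2 (among the integer gridlines).
Finally, the integer polynomial consistent with all of this is the stated p.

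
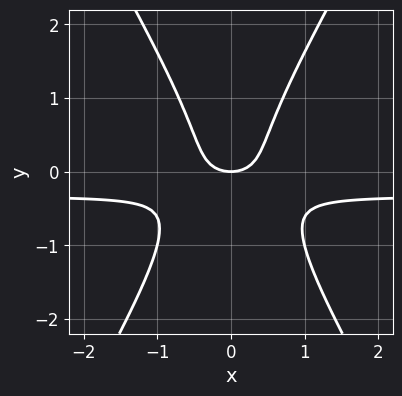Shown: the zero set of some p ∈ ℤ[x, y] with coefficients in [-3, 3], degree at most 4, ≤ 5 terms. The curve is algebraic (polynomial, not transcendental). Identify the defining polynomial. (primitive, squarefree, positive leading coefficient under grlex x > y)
3*x^2*y - y^3 + x^2 - y

(a) deg p = 3.
(b) Symmetries: mirror symmetry x ↦ −x ⇒ only even powers of x.
(c) Checking where it meets the axes: one x-axis crossing is at x = 0; it meets the y-axis at y = 0 (among the integer gridlines).
(d) Assembling these constraints gives the stated polynomial.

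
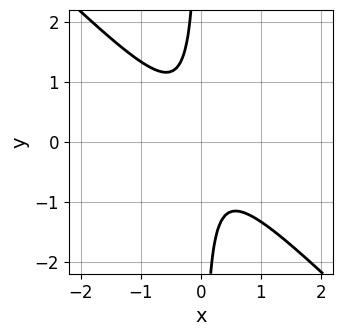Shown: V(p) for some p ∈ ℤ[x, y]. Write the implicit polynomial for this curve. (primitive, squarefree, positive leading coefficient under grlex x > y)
3*x^2 + 3*x*y + 1

1. The degree is 2 — a generic line meets the curve in up to 2 points.
2. From the axis intercepts and sections: no y-intercept at any integer in the box; it misses every integer gridline on the x-axis.
3. Assembling these constraints gives the stated polynomial.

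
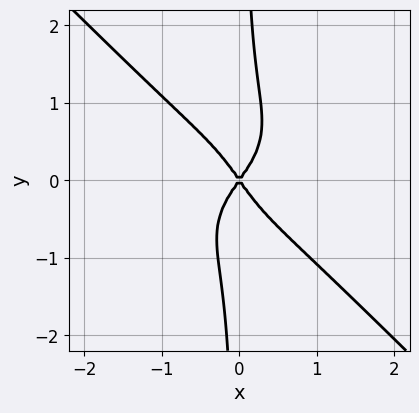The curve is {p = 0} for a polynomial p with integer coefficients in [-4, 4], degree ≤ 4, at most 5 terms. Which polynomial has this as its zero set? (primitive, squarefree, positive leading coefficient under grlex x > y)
3*x^4 + 3*x*y^3 + 2*x^2 - y^2

(a) The degree is 4 — no degree-3 curve has this shape.
(b) From the visible intercepts: one y-axis crossing is at y = 0; it meets the x-axis at x = 0 (among the integer gridlines).
(c) Putting this together gives p.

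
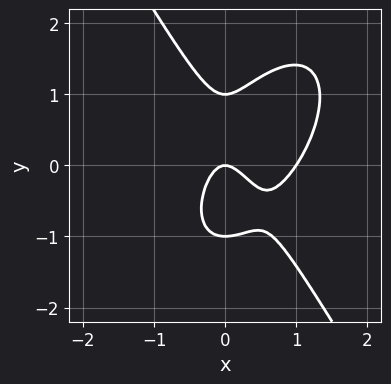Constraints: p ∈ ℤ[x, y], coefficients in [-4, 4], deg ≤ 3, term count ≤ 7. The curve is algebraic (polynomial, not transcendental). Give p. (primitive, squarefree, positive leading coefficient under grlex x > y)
3*x^3 - x^2*y + y^3 - 3*x^2 - y

(a) The degree is 3 — a generic line meets the curve in up to 3 points.
(b) Against the integer gridlines: among the integer gridlines, it crosses the y-axis at y ∈ {-1, 0, 1}; among the integer gridlines, it crosses the x-axis at x ∈ {0, 1}.
(c) These observations pin down the coefficients.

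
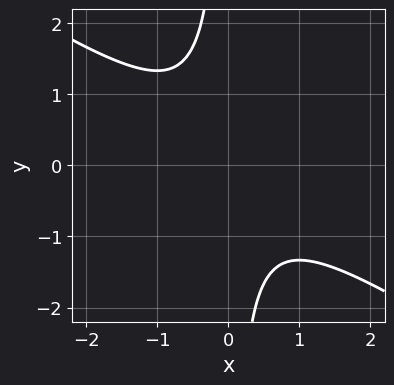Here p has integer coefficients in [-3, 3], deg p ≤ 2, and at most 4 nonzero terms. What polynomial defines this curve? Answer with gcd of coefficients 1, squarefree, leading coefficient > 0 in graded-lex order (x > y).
First, deg p = 2. A generic line meets the curve in up to 2 points.
Then, from the visible intercepts: no y-intercept at any integer in the box; the curve avoids every integer x-axis point in the box.
Finally, together with the visible shape, these determine p as stated.

2*x^2 + 3*x*y + 2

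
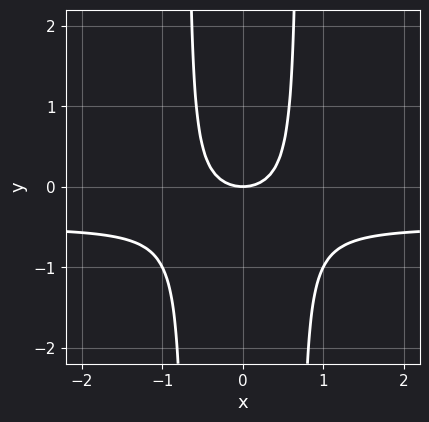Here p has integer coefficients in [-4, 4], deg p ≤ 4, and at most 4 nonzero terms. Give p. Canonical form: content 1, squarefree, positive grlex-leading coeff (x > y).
2*x^2*y + x^2 - y

First, degree: the shape is more complex than any degree-2 curve, so deg p = 3.
Then, symmetries: it's symmetric under x → −x, forcing even powers of x.
Next, checking where it meets the axes: one y-axis crossing is at y = 0; it crosses the x-axis at the gridline x = 0.
Finally, these observations pin down the coefficients.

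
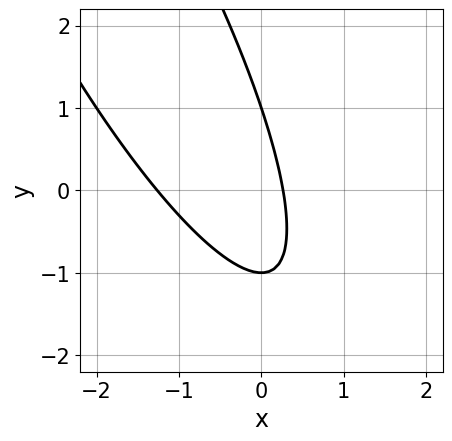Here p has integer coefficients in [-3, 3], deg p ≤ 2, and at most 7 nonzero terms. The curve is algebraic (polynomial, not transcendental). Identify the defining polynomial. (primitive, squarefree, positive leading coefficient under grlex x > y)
(a) The degree is 2 — a generic line meets the curve in up to 2 points.
(b) From the visible intercepts: the y-axis gridline crossings are at y ∈ {-1, 1}.
(c) Assembling these constraints gives the stated polynomial.

3*x^2 + 3*x*y + y^2 + 3*x - 1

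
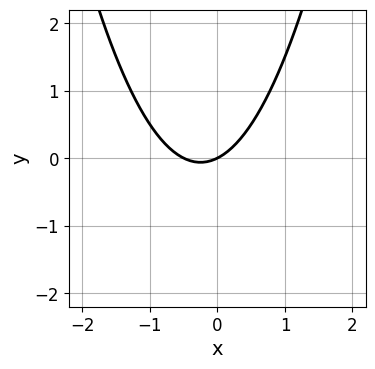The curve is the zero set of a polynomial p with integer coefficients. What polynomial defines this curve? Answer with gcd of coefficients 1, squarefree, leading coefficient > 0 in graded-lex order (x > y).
2*x^2 + x - 2*y

(a) deg p = 2.
(b) Against the integer gridlines: one y-axis crossing is at y = 0; it meets the x-axis at x = 0 (among the integer gridlines).
(c) Solving for integer coefficients yields p as stated.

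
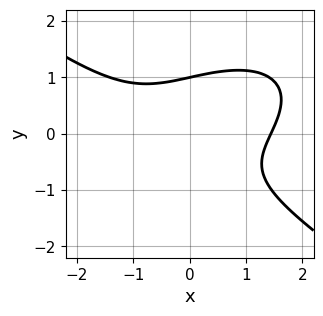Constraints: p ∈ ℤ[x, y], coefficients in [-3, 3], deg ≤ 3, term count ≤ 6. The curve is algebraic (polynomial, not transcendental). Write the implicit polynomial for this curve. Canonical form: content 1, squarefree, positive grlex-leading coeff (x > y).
(a) deg p = 3.
(b) Reading off the gridlines: it meets the y-axis at y = 1 (among the integer gridlines).
(c) Matching integer coefficients to the picture gives p.

x^3 + 3*y^3 - 2*x*y - 3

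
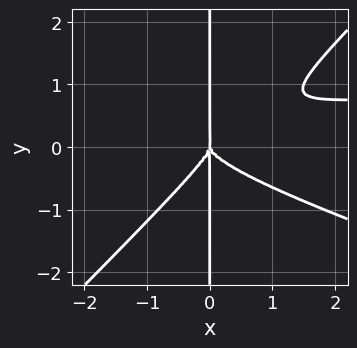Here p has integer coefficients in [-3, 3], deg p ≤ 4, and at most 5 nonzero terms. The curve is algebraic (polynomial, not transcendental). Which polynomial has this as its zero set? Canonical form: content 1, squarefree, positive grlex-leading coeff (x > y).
x^3*y + 2*x^2*y^2 - 3*x*y^3 - x^3

deg p = 4. The shape is more complex than any degree-3 curve.
Against the integer gridlines: the visible y-axis segment lies entirely on the curve; it crosses the x-axis at the gridline x = 0.
Solving for integer coefficients yields p as stated.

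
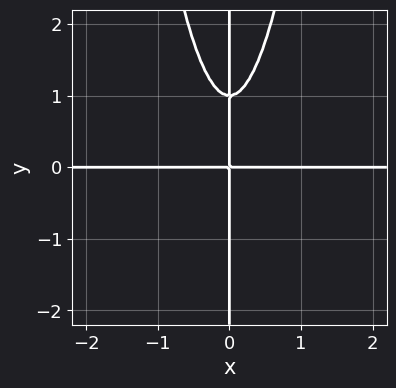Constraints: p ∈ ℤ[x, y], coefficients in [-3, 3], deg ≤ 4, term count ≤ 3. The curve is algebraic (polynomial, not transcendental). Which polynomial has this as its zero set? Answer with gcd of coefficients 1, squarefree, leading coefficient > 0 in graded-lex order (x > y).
(a) Degree: the shape is more complex than any degree-3 curve, so deg p = 4.
(b) Against the integer gridlines: the visible y-axis segment lies entirely on the curve; the visible x-axis segment lies entirely on the curve.
(c) Together with the visible shape, these determine p as stated.

3*x^3*y - x*y^2 + x*y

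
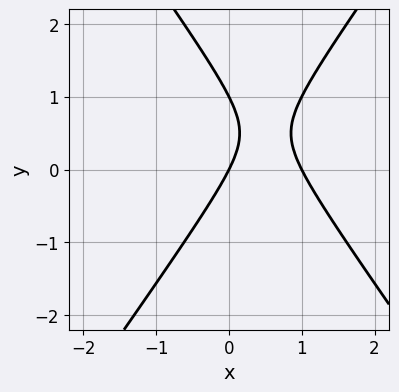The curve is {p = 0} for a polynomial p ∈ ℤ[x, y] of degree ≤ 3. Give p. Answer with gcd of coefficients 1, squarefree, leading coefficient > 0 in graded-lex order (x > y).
1. deg p = 2.
2. Reading off the gridlines: among the integer gridlines, it crosses the y-axis at y ∈ {0, 1}; the x-axis gridline crossings are at x ∈ {0, 1}.
3. These observations pin down the coefficients.

2*x^2 - y^2 - 2*x + y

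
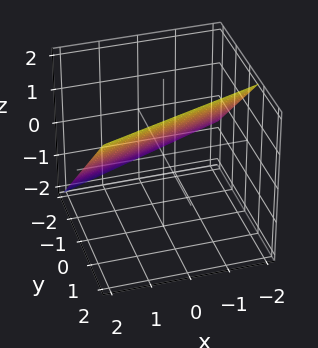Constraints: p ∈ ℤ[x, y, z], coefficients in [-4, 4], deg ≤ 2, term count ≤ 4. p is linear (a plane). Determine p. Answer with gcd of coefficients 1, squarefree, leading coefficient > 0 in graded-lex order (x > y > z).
(a) Degree: every cross-section is a straight line — this is a plane, so deg p = 1.
(b) Checking where it meets the axes: it meets the x-axis at x = 2 (among the integer gridlines).
(c) Assembling these constraints gives the stated polynomial.

x - 3*y + 3*z - 2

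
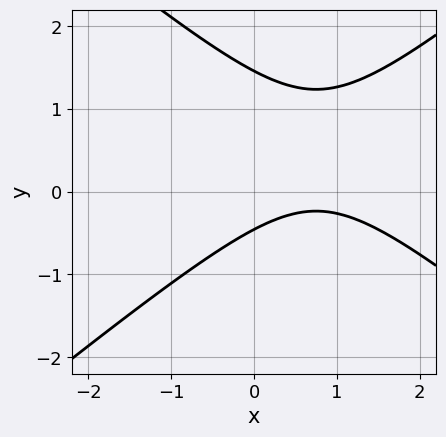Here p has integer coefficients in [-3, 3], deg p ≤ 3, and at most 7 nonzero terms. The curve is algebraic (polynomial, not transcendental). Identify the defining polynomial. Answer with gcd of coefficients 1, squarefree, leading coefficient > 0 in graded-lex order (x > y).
2*x^2 - 3*y^2 - 3*x + 3*y + 2

(a) Degree: a generic line meets the curve in up to 2 points, so deg p = 2.
(b) From the axis intercepts and sections: no x-intercept at any integer in the box.
(c) Assembling these constraints gives the stated polynomial.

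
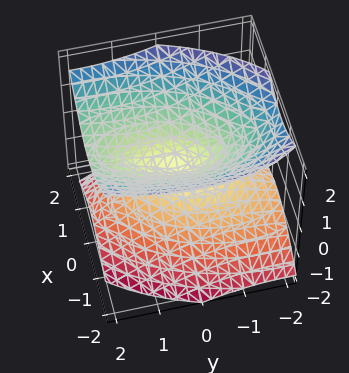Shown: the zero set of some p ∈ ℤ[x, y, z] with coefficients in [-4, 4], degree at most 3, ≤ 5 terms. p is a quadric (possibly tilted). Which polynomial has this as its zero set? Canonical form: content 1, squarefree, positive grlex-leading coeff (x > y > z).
3*x^2 - x*y + y^2 - y*z - 3*z^2

(a) Degree: no degree-1 surface has this shape, so deg p = 2.
(b) From the visible intercepts: it crosses the y-axis at the gridline y = 0; it meets the z-axis at z = 0 (among the integer gridlines); it crosses the x-axis at the gridline x = 0.
(c) The integer polynomial consistent with all of this is the stated p.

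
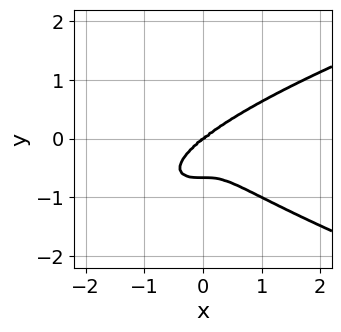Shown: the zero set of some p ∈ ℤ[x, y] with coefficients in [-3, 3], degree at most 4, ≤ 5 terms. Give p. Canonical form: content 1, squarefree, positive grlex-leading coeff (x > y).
(a) deg p = 4. No degree-3 curve has this shape.
(b) From the visible intercepts: it meets the y-axis at y = 0 (among the integer gridlines); one x-axis crossing is at x = 0.
(c) Fitting integer coefficients to these (and the overall shape) gives p.

3*y^4 - x^3 + 2*y^3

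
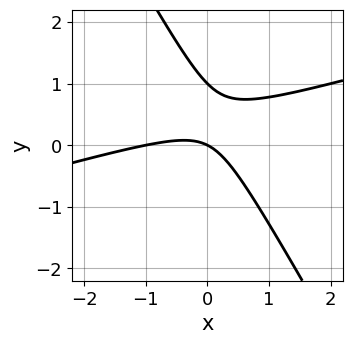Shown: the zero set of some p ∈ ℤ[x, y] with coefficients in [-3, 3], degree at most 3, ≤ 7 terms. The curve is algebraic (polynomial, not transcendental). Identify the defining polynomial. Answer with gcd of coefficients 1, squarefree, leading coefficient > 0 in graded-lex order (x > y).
x^2 - 3*x*y - 2*y^2 + x + 2*y

1. The degree is 2 — the shape is more complex than any degree-1 curve.
2. From the axis intercepts and sections: among the integer gridlines, it crosses the y-axis at y ∈ {0, 1}; among the integer gridlines, it crosses the x-axis at x ∈ {-1, 0}.
3. Solving for integer coefficients yields p as stated.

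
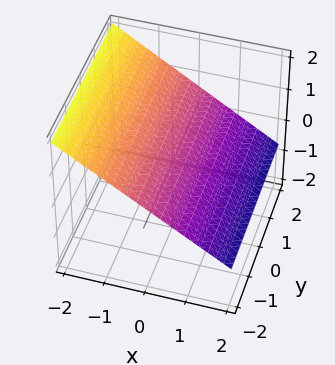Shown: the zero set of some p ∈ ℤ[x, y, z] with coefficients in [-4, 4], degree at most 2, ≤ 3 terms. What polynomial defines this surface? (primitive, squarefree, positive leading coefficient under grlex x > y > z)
2*x + 3*z - 2

deg p = 1. Every cross-section is a straight line — this is a plane.
Reading off the gridlines: no y-intercept at any integer in the box; it crosses the x-axis at the gridline x = 1.
Solving for integer coefficients yields p as stated.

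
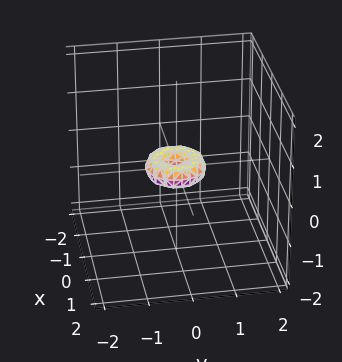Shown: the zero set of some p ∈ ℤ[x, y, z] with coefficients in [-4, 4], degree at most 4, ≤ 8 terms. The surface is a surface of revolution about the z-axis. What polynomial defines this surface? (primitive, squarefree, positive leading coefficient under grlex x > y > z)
2*x^4 + 4*x^2*y^2 + 2*y^4 - x^2 - y^2 + 2*z^2

(a) Degree: no degree-3 surface has this shape, so deg p = 4.
(b) Symmetry: the z-axis is an axis of rotation, so x and y enter only as x² + y².
(c) From the axis intercepts and sections: a circular section at z = 0 has radius between 0 and 1; it meets the y-axis at y = 0 (among the integer gridlines); it crosses the x-axis at the gridline x = 0; it meets the z-axis at z = 0 (among the integer gridlines).
(d) Solving for integer coefficients yields p as stated.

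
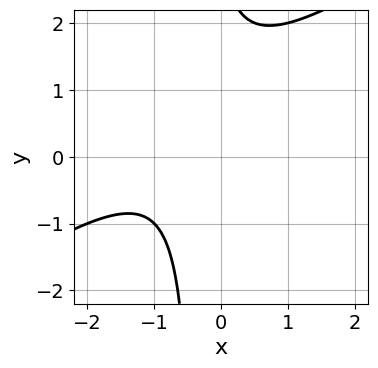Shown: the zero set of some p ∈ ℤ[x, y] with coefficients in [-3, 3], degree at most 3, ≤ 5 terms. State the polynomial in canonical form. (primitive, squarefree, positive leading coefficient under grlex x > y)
First, degree: a generic line meets the curve in up to 2 points, so deg p = 2.
Then, reading off the gridlines: it misses every integer gridline on the y-axis; no x-intercept at any integer in the box.
Finally, putting this together gives p.

2*x^2 - 3*x*y + 3*x - y + 3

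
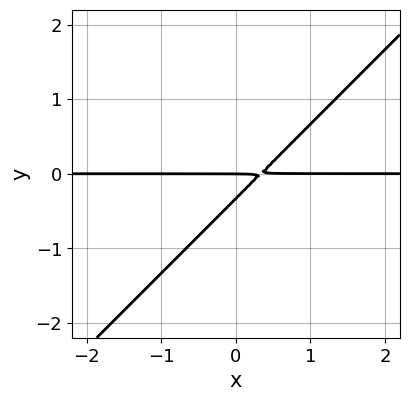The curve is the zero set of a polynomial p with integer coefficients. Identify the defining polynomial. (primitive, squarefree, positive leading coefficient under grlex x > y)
3*x*y - 3*y^2 - y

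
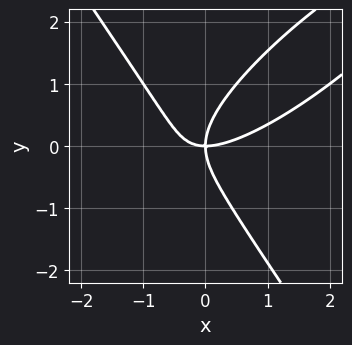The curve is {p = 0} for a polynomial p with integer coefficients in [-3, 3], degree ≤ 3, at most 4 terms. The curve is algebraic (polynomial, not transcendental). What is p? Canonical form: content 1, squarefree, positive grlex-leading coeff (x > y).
2*x^3 - 3*x^2*y + 2*y^3 - 3*x*y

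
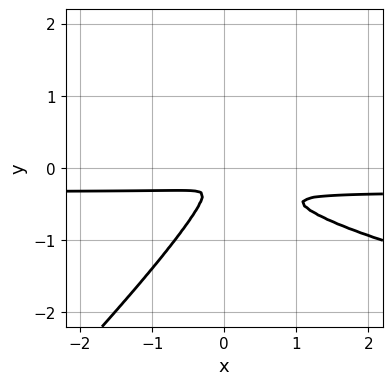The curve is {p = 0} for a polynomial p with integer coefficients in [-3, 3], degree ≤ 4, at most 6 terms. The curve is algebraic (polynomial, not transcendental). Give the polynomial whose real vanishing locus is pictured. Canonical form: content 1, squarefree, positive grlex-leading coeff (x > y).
(a) Degree: no degree-3 curve has this shape, so deg p = 4.
(b) The integer polynomial consistent with all of this is the stated p.

3*x*y^3 - 3*y^4 - 3*x^2*y - x^2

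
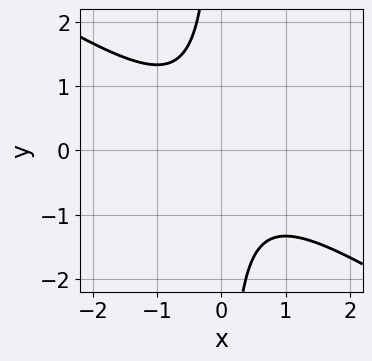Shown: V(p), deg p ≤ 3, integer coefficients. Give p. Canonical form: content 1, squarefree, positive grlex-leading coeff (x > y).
1. deg p = 2.
2. Against the integer gridlines: it misses every integer gridline on the x-axis; no y-intercept at any integer in the box.
3. The integer polynomial consistent with all of this is the stated p.

2*x^2 + 3*x*y + 2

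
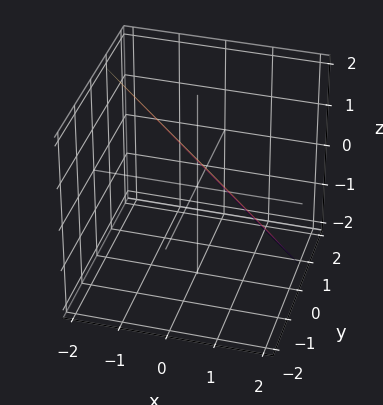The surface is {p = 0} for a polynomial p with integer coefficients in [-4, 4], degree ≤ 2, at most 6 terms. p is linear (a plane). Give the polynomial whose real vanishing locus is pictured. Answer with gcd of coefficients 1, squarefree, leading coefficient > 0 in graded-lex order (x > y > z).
3*x + 3*y + 3*z - 2

First, the degree is 1 — every cross-section is a straight line — this is a plane.
Finally, solving for integer coefficients yields p as stated.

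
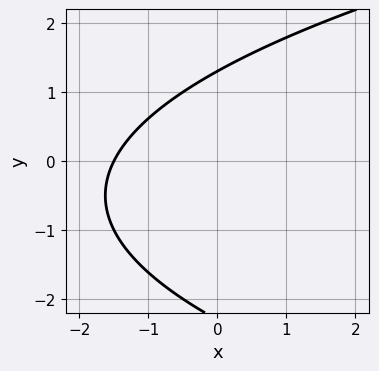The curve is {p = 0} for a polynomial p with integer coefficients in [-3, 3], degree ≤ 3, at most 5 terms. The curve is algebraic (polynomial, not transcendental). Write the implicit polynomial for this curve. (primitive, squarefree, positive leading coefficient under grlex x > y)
y^2 - 2*x + y - 3

1. Degree: the shape is more complex than any degree-1 curve, so deg p = 2.
2. Solving for integer coefficients yields p as stated.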